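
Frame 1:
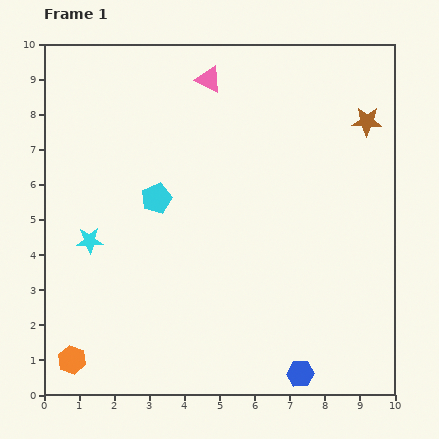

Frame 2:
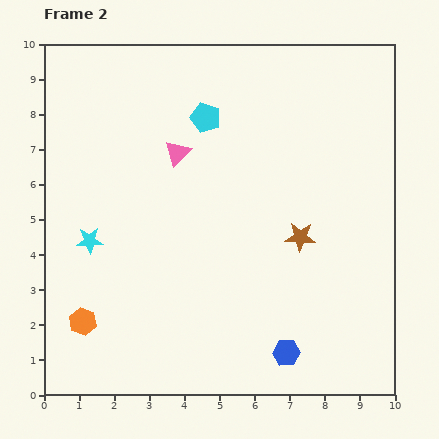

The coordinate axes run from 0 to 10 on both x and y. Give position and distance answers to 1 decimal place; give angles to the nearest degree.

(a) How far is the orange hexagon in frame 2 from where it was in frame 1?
1.1

The orange hexagon moved from (0.8, 1.0) to (1.1, 2.1), a distance of √(0.3² + 1.1²) ≈ 1.1.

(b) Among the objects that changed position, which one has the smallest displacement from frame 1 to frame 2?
the blue hexagon

(moved 0.7)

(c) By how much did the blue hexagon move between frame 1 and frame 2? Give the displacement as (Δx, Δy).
(-0.4, 0.6)

The blue hexagon was at (7.3, 0.6) in frame 1 and (6.9, 1.2) in frame 2.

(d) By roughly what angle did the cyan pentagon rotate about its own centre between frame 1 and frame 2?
31° counter-clockwise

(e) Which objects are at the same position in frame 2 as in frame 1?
the cyan star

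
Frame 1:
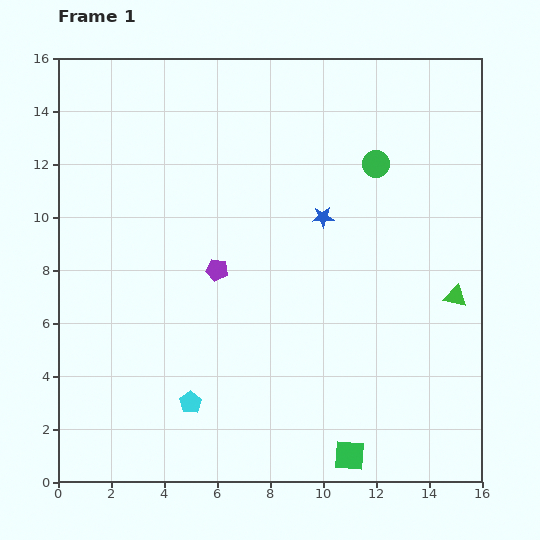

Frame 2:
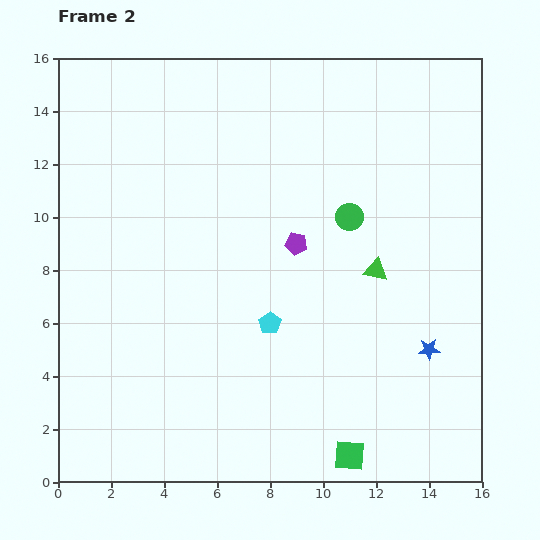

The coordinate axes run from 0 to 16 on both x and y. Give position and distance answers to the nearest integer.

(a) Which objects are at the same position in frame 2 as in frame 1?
the green square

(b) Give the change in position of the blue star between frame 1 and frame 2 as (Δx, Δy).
(4, -5)

The blue star was at (10, 10) in frame 1 and (14, 5) in frame 2.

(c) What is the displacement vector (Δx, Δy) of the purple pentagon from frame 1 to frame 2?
(3, 1)

The purple pentagon was at (6, 8) in frame 1 and (9, 9) in frame 2.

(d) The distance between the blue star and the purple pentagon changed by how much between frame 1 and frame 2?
+2

Distance in frame 1: 4. Distance in frame 2: 6.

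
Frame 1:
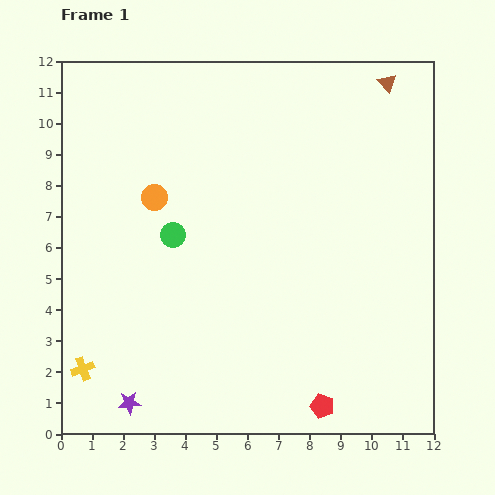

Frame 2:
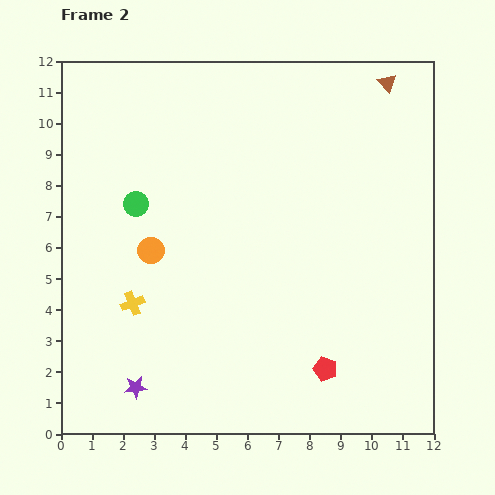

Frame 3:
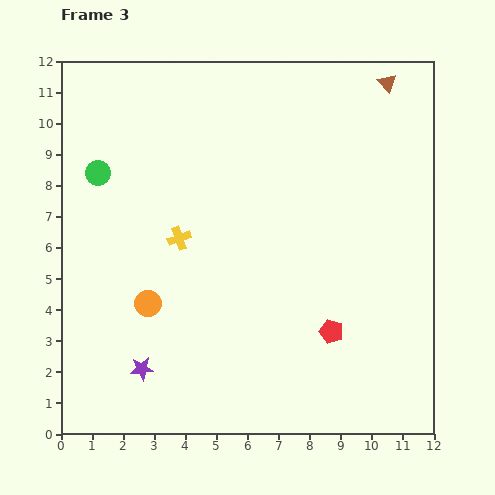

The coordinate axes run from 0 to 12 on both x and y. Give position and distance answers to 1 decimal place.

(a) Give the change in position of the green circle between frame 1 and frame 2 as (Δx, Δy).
(-1.2, 1.0)

The green circle was at (3.6, 6.4) in frame 1 and (2.4, 7.4) in frame 2.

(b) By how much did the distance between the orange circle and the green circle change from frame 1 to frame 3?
+3.2

Distance in frame 1: 1.3. Distance in frame 3: 4.5.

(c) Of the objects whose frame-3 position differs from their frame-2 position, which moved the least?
the purple star

(moved 0.6)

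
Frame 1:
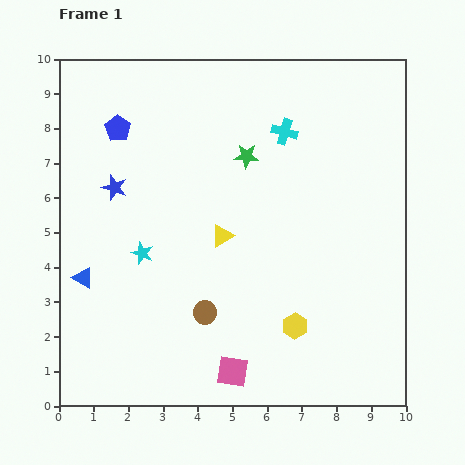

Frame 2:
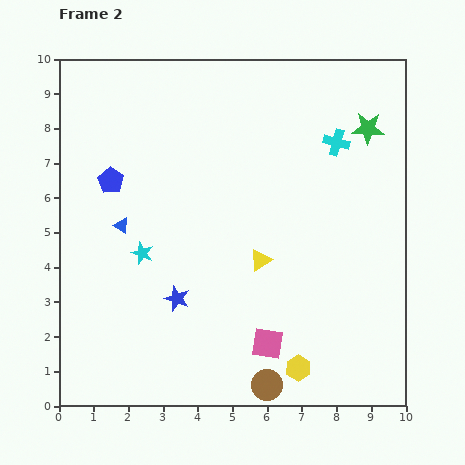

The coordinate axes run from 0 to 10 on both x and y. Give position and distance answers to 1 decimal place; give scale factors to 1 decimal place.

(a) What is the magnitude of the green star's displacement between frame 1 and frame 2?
3.6

The green star moved from (5.4, 7.2) to (8.9, 8.0), a distance of √(3.5² + 0.8²) ≈ 3.6.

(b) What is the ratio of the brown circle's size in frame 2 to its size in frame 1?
1.3×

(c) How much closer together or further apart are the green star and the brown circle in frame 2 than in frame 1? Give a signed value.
+3.2

Distance in frame 1: 4.7. Distance in frame 2: 7.9.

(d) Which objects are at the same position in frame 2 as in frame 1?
the cyan star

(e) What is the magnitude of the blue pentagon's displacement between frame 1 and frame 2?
1.5

The blue pentagon moved from (1.7, 8.0) to (1.5, 6.5), a distance of √(0.2² + 1.5²) ≈ 1.5.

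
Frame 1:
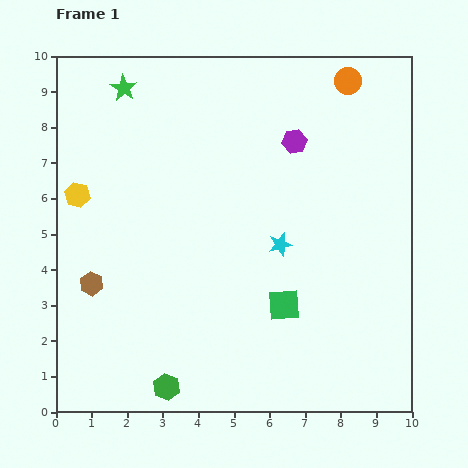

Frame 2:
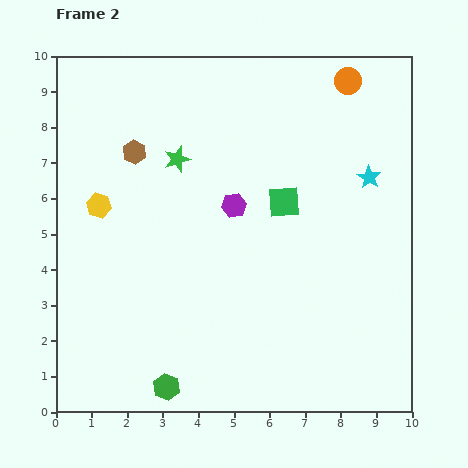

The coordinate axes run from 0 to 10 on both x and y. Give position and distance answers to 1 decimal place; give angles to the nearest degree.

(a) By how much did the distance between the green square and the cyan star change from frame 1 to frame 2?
+0.8

Distance in frame 1: 1.7. Distance in frame 2: 2.5.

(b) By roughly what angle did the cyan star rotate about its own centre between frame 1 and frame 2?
26° counter-clockwise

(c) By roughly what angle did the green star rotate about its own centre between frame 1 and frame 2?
21° clockwise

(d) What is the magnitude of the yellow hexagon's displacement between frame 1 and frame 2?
0.7

The yellow hexagon moved from (0.6, 6.1) to (1.2, 5.8), a distance of √(0.6² + 0.3²) ≈ 0.7.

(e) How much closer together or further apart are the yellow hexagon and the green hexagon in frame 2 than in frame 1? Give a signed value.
-0.6

Distance in frame 1: 6.0. Distance in frame 2: 5.4.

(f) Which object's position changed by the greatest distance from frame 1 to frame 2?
the brown hexagon

(moved 3.9; next 3.1)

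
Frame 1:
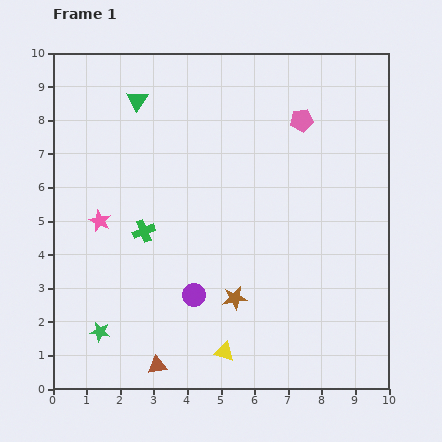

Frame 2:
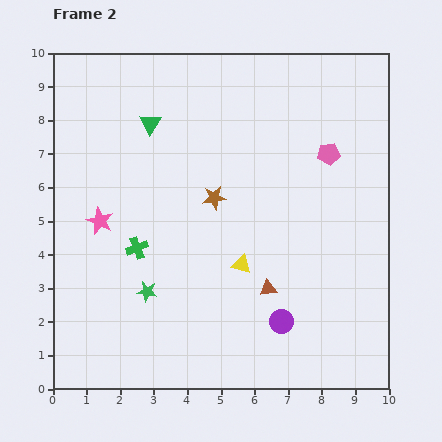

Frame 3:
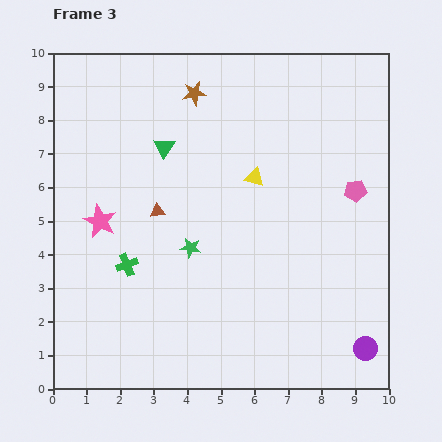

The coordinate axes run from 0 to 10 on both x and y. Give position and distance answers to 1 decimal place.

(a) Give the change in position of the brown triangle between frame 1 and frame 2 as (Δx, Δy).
(3.3, 2.3)

The brown triangle was at (3.1, 0.7) in frame 1 and (6.4, 3.0) in frame 2.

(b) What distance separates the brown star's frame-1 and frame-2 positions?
3.1

The brown star moved from (5.4, 2.7) to (4.8, 5.7), a distance of √(0.6² + 3.0²) ≈ 3.1.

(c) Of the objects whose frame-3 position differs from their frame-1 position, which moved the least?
the green cross

(moved 1.1)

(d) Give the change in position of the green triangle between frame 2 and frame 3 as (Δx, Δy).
(0.4, -0.7)

The green triangle was at (2.9, 7.9) in frame 2 and (3.3, 7.2) in frame 3.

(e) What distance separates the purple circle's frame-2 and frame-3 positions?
2.6

The purple circle moved from (6.8, 2.0) to (9.3, 1.2), a distance of √(2.5² + 0.8²) ≈ 2.6.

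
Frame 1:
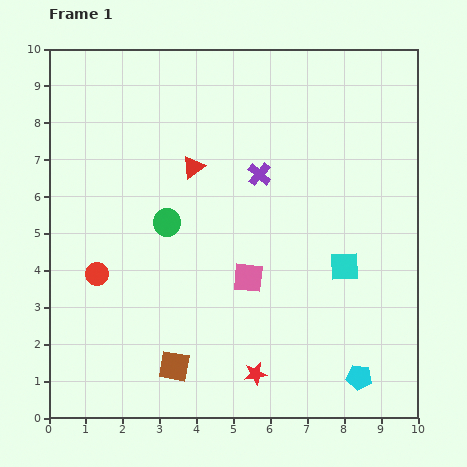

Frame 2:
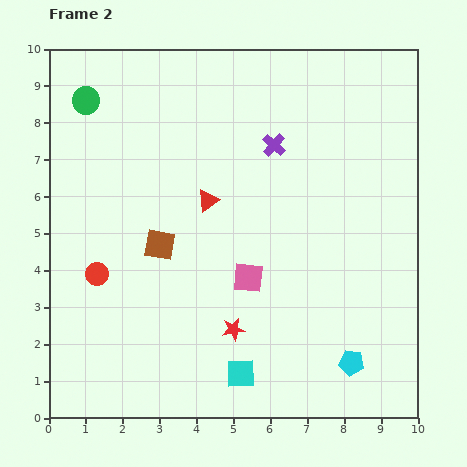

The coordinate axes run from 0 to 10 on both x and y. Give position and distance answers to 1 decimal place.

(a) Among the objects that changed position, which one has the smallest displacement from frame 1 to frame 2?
the cyan pentagon

(moved 0.4)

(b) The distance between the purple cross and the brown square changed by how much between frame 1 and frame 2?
-1.6

Distance in frame 1: 5.7. Distance in frame 2: 4.1.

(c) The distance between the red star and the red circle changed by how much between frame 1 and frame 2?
-1.1

Distance in frame 1: 5.1. Distance in frame 2: 4.0.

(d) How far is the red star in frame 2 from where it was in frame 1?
1.3

The red star moved from (5.6, 1.2) to (5.0, 2.4), a distance of √(0.6² + 1.2²) ≈ 1.3.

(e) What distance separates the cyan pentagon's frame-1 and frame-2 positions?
0.4

The cyan pentagon moved from (8.4, 1.1) to (8.2, 1.5), a distance of √(0.2² + 0.4²) ≈ 0.4.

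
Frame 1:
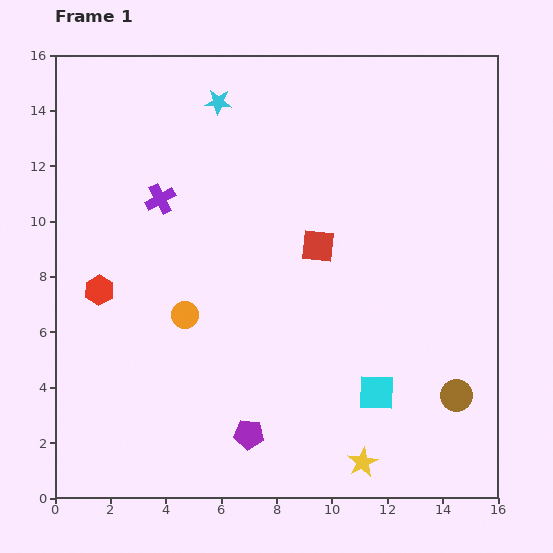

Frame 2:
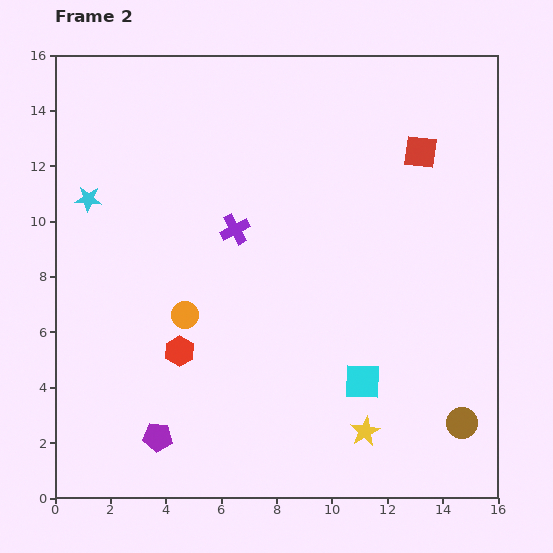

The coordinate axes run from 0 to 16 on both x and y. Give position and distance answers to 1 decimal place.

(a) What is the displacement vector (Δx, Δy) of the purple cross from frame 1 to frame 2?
(2.7, -1.1)

The purple cross was at (3.8, 10.8) in frame 1 and (6.5, 9.7) in frame 2.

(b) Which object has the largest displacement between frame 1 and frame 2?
the cyan star

(moved 5.9; next 5.0)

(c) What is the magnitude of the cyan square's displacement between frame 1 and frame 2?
0.6

The cyan square moved from (11.6, 3.8) to (11.1, 4.2), a distance of √(0.5² + 0.4²) ≈ 0.6.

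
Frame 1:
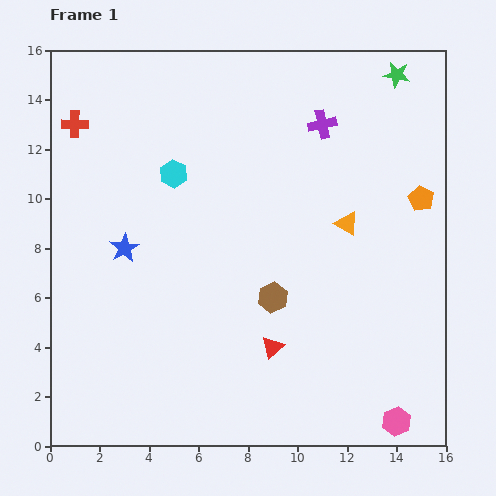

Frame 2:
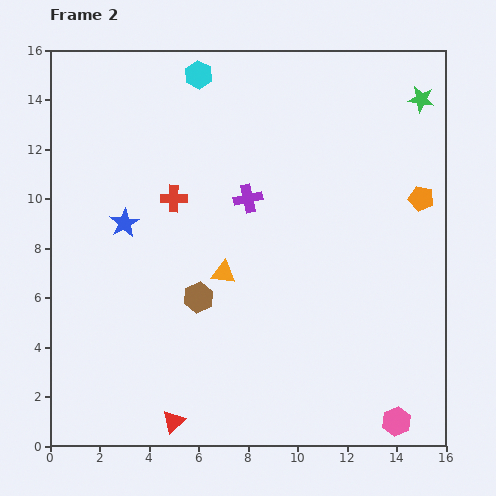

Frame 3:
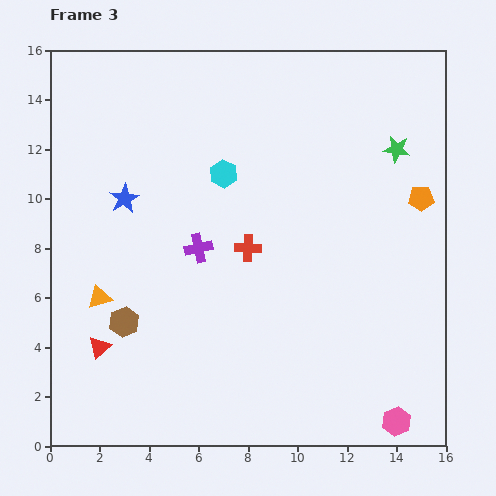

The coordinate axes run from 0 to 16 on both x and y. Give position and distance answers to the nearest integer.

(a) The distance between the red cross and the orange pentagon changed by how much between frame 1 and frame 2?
-4

Distance in frame 1: 14. Distance in frame 2: 10.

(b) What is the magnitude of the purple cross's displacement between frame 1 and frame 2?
4

The purple cross moved from (11, 13) to (8, 10), a distance of √(3² + 3²) ≈ 4.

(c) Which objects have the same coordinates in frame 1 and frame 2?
the pink hexagon, the orange pentagon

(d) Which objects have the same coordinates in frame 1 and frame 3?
the pink hexagon, the orange pentagon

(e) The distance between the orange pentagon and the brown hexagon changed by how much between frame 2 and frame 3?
+3

Distance in frame 2: 10. Distance in frame 3: 13.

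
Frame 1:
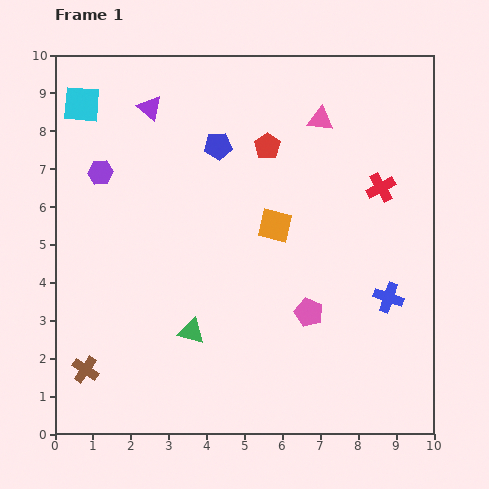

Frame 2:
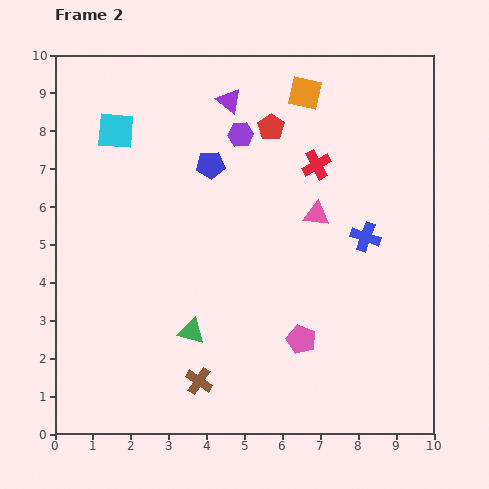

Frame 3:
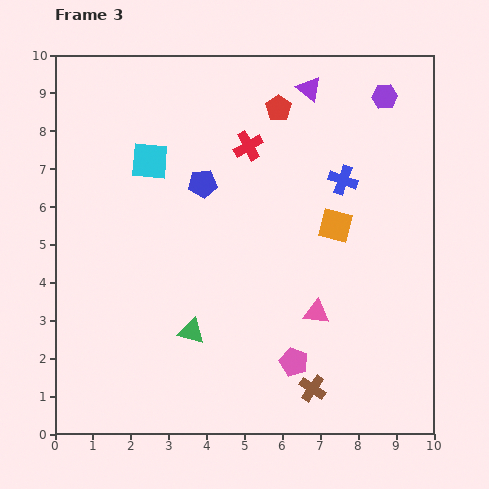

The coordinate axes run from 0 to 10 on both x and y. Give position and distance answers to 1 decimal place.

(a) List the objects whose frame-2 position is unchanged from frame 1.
the green triangle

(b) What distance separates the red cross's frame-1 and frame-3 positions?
3.7

The red cross moved from (8.6, 6.5) to (5.1, 7.6), a distance of √(3.5² + 1.1²) ≈ 3.7.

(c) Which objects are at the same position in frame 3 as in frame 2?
the green triangle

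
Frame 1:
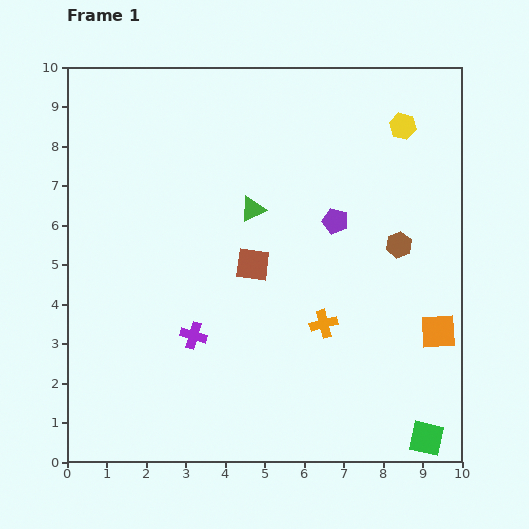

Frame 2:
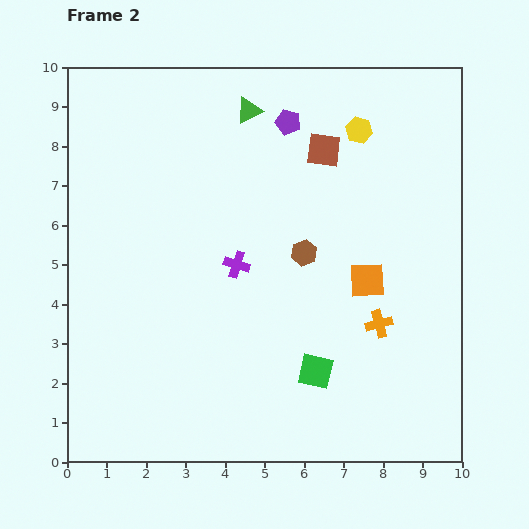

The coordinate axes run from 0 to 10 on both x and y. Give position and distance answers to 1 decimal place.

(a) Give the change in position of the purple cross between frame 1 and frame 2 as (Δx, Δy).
(1.1, 1.8)

The purple cross was at (3.2, 3.2) in frame 1 and (4.3, 5.0) in frame 2.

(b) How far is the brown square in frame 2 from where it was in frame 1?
3.4

The brown square moved from (4.7, 5.0) to (6.5, 7.9), a distance of √(1.8² + 2.9²) ≈ 3.4.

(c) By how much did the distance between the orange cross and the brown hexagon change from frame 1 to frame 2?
-0.2

Distance in frame 1: 2.8. Distance in frame 2: 2.6.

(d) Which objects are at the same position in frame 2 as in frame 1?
none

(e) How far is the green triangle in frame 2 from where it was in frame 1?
2.5

The green triangle moved from (4.7, 6.4) to (4.6, 8.9), a distance of √(0.1² + 2.5²) ≈ 2.5.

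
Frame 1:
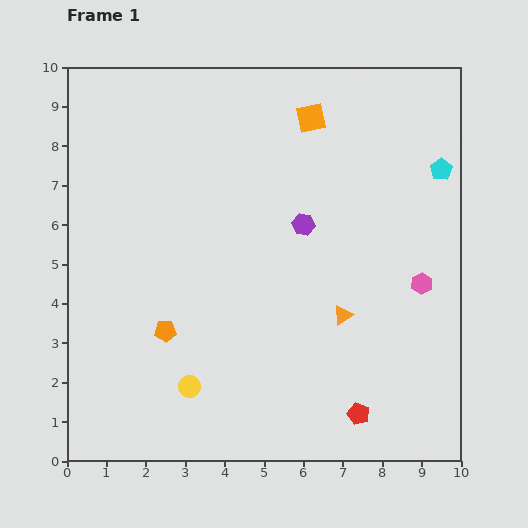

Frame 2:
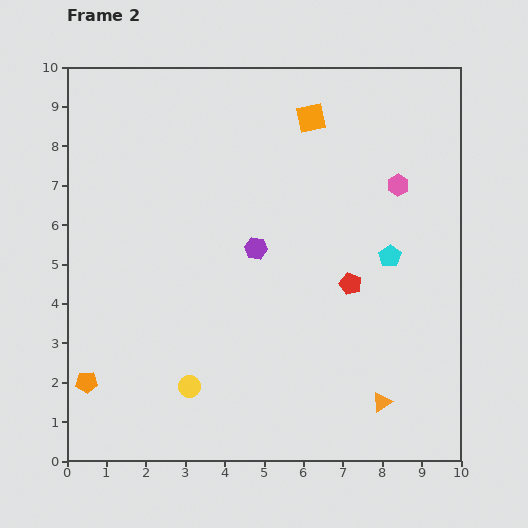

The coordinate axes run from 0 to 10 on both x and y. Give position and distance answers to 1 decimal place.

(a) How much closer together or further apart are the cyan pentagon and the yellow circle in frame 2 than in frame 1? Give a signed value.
-2.3

Distance in frame 1: 8.4. Distance in frame 2: 6.1.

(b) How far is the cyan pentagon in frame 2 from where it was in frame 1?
2.6

The cyan pentagon moved from (9.5, 7.4) to (8.2, 5.2), a distance of √(1.3² + 2.2²) ≈ 2.6.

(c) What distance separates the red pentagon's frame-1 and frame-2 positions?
3.3

The red pentagon moved from (7.4, 1.2) to (7.2, 4.5), a distance of √(0.2² + 3.3²) ≈ 3.3.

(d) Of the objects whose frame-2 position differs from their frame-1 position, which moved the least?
the purple hexagon

(moved 1.3)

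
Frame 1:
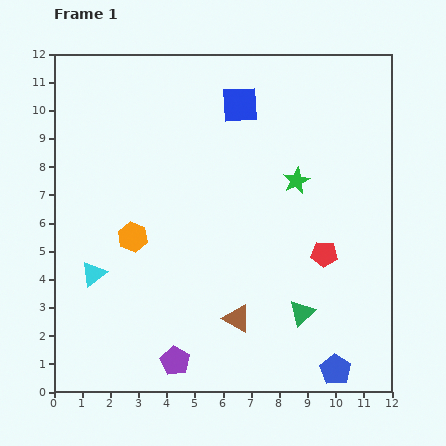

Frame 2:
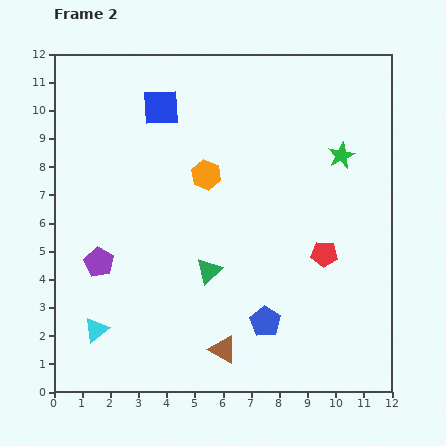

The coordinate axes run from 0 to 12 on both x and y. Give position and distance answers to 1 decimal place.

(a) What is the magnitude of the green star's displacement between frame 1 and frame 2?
1.8

The green star moved from (8.6, 7.5) to (10.2, 8.4), a distance of √(1.6² + 0.9²) ≈ 1.8.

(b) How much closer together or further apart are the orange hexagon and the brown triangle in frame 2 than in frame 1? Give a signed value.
+1.5

Distance in frame 1: 4.7. Distance in frame 2: 6.2.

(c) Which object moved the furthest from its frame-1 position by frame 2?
the purple pentagon

(moved 4.4; next 3.6)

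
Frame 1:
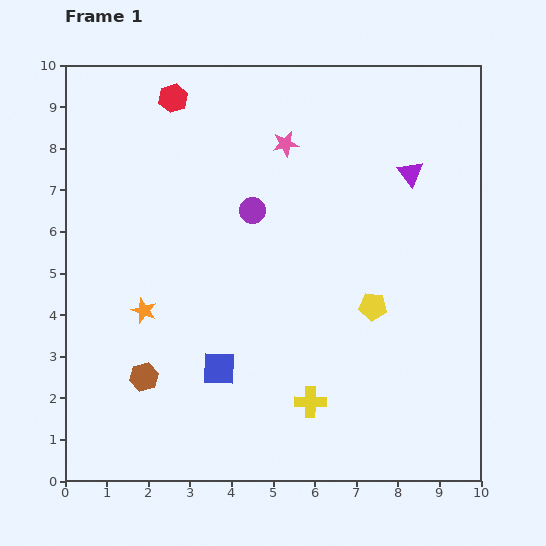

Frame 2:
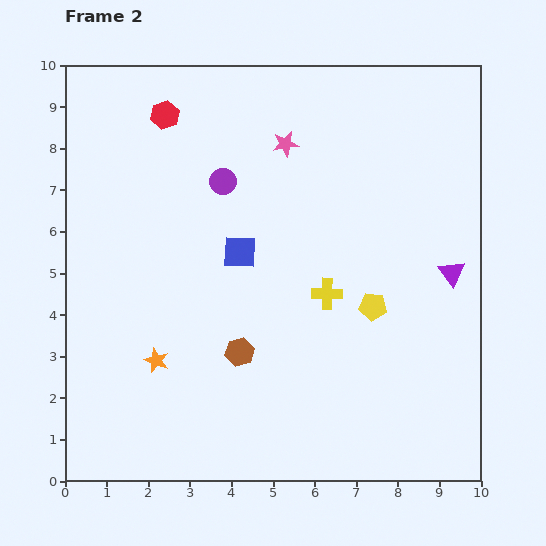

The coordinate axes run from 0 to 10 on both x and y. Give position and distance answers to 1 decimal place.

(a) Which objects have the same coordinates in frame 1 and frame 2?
the yellow pentagon, the pink star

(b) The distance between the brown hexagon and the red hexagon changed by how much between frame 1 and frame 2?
-0.7

Distance in frame 1: 6.7. Distance in frame 2: 6.0.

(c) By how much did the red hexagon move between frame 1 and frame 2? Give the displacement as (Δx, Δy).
(-0.2, -0.4)

The red hexagon was at (2.6, 9.2) in frame 1 and (2.4, 8.8) in frame 2.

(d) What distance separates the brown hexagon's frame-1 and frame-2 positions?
2.4

The brown hexagon moved from (1.9, 2.5) to (4.2, 3.1), a distance of √(2.3² + 0.6²) ≈ 2.4.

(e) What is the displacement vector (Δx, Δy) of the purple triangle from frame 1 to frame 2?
(1.0, -2.4)

The purple triangle was at (8.3, 7.4) in frame 1 and (9.3, 5.0) in frame 2.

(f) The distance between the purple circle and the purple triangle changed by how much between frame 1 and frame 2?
+2.0

Distance in frame 1: 3.9. Distance in frame 2: 5.9.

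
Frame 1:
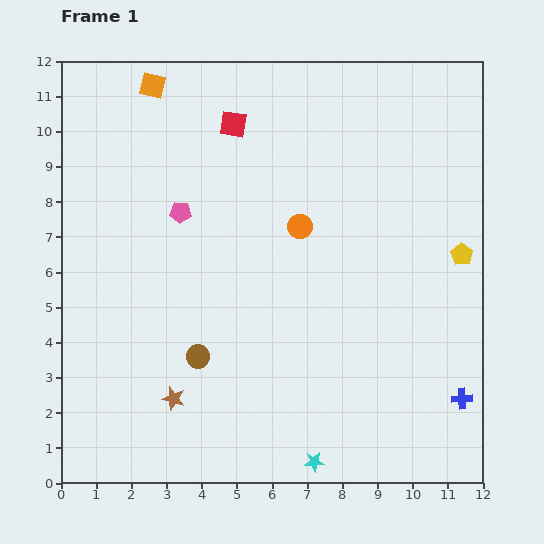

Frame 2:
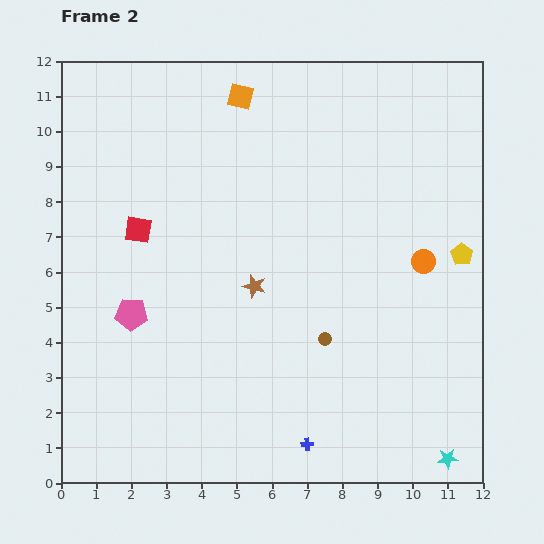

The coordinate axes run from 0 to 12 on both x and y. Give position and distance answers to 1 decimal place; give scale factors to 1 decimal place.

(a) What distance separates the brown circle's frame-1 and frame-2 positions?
3.6

The brown circle moved from (3.9, 3.6) to (7.5, 4.1), a distance of √(3.6² + 0.5²) ≈ 3.6.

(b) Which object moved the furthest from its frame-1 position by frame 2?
the blue cross

(moved 4.6; next 4.0)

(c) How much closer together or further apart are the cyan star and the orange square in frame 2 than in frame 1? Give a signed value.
+0.3

Distance in frame 1: 11.6. Distance in frame 2: 11.9.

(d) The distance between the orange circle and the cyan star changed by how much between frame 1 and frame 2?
-1.1

Distance in frame 1: 6.7. Distance in frame 2: 5.6.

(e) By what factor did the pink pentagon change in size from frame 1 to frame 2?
1.5×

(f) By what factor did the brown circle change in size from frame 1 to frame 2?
0.6×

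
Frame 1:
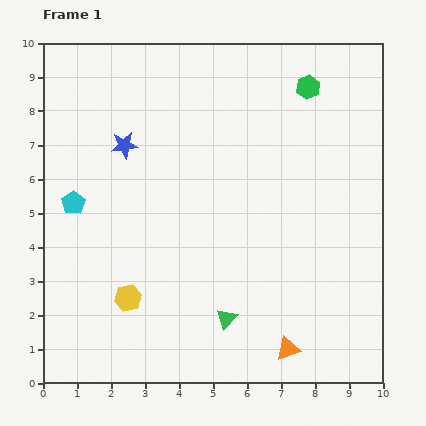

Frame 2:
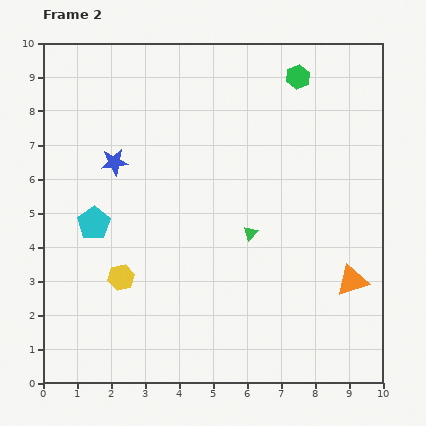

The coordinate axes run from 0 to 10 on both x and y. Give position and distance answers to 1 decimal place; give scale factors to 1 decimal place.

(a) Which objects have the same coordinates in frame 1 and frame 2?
none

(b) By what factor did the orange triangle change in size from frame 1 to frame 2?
1.3×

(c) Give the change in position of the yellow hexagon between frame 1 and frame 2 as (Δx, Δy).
(-0.2, 0.6)

The yellow hexagon was at (2.5, 2.5) in frame 1 and (2.3, 3.1) in frame 2.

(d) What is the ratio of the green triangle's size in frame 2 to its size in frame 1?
0.7×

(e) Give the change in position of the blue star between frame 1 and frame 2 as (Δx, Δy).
(-0.3, -0.5)

The blue star was at (2.4, 7.0) in frame 1 and (2.1, 6.5) in frame 2.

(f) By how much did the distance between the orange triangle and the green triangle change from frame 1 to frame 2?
+1.3

Distance in frame 1: 2.0. Distance in frame 2: 3.3.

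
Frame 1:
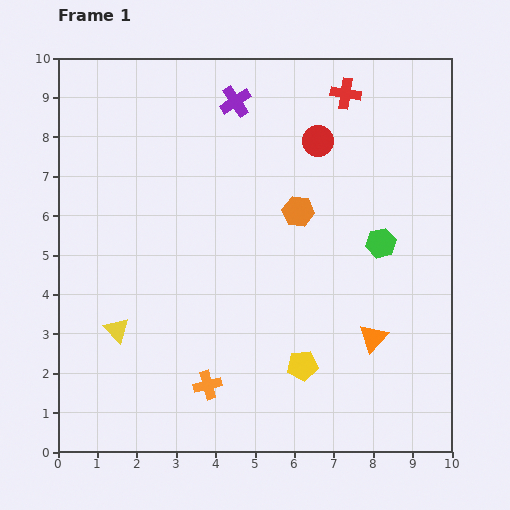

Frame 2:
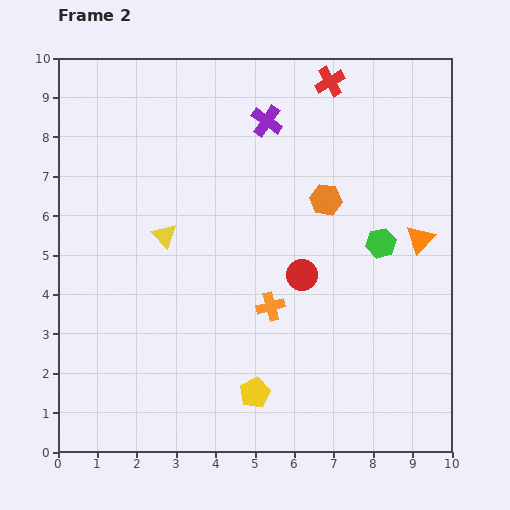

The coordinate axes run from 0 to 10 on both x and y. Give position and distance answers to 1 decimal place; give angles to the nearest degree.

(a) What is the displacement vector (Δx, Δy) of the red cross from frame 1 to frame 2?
(-0.4, 0.3)

The red cross was at (7.3, 9.1) in frame 1 and (6.9, 9.4) in frame 2.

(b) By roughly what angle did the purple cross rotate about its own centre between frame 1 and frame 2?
22° counter-clockwise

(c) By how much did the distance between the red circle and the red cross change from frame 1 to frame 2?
+3.5

Distance in frame 1: 1.4. Distance in frame 2: 4.9.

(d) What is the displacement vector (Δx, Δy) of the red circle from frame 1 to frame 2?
(-0.4, -3.4)

The red circle was at (6.6, 7.9) in frame 1 and (6.2, 4.5) in frame 2.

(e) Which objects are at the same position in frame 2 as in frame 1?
the green hexagon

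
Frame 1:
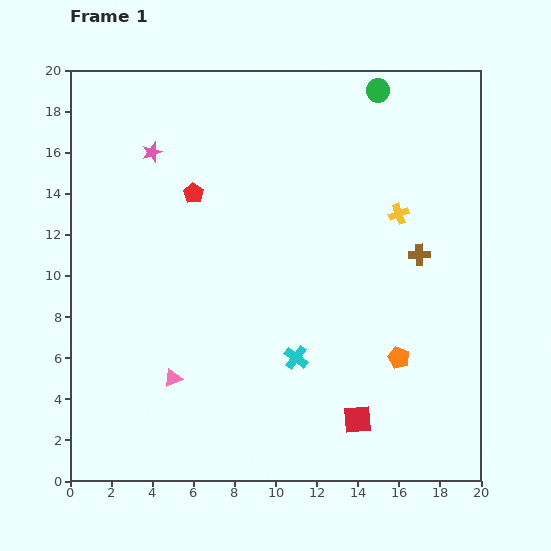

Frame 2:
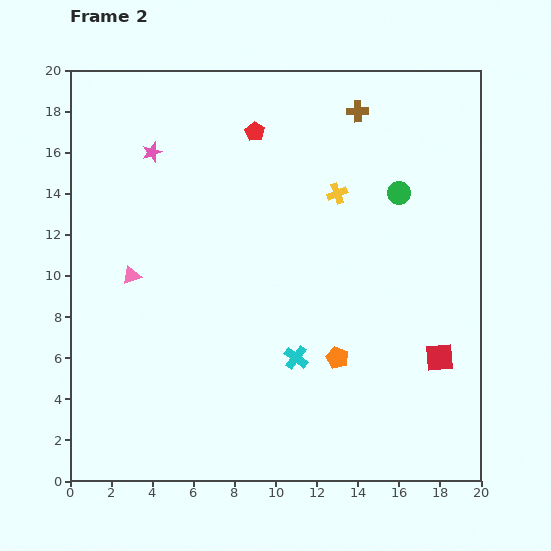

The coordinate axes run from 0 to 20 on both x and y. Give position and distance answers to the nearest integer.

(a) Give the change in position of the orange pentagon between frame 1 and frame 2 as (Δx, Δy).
(-3, 0)

The orange pentagon was at (16, 6) in frame 1 and (13, 6) in frame 2.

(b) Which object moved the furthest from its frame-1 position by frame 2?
the brown cross

(moved 8; next 5)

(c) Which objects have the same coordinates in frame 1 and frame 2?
the cyan cross, the pink star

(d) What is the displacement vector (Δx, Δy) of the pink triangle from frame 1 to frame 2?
(-2, 5)

The pink triangle was at (5, 5) in frame 1 and (3, 10) in frame 2.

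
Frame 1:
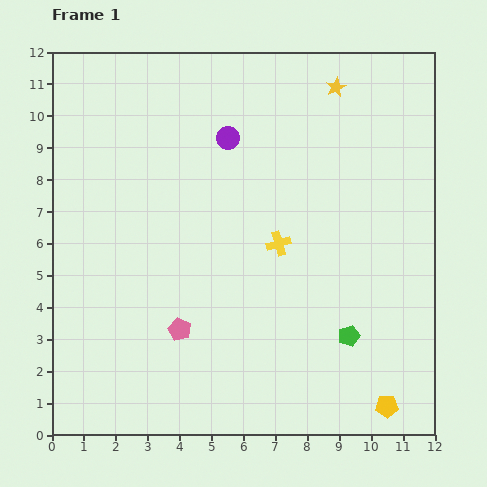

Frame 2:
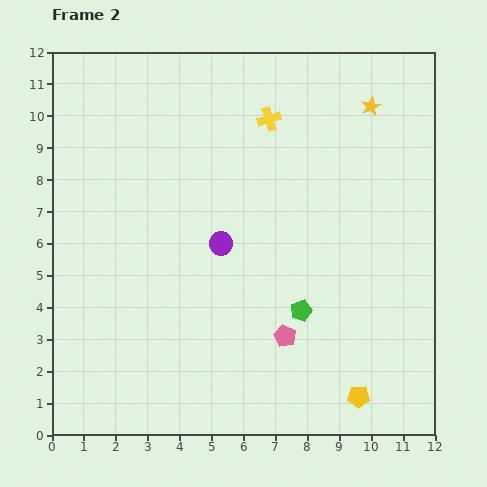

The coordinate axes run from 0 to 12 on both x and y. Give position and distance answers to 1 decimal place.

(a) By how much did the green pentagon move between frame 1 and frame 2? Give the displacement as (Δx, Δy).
(-1.5, 0.8)

The green pentagon was at (9.3, 3.1) in frame 1 and (7.8, 3.9) in frame 2.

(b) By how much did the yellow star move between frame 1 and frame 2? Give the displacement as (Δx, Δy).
(1.1, -0.6)

The yellow star was at (8.9, 10.9) in frame 1 and (10.0, 10.3) in frame 2.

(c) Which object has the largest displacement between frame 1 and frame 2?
the yellow cross

(moved 3.9; next 3.3)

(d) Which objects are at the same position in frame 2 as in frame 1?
none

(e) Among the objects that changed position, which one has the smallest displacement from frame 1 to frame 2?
the yellow pentagon

(moved 0.9)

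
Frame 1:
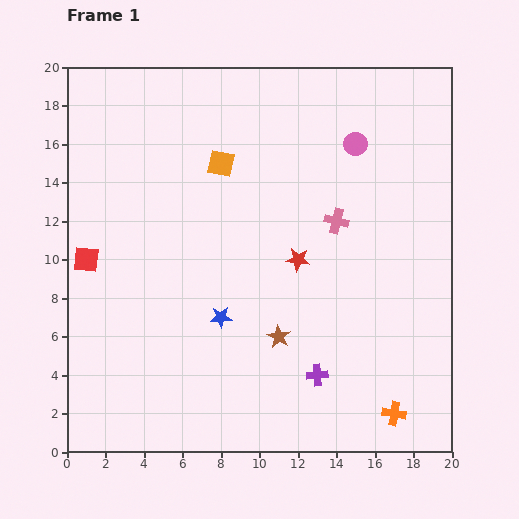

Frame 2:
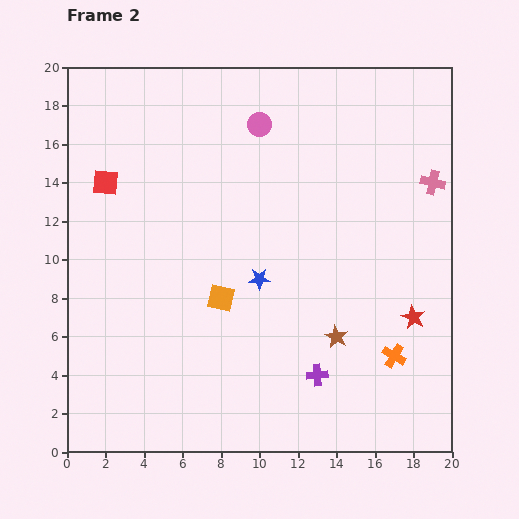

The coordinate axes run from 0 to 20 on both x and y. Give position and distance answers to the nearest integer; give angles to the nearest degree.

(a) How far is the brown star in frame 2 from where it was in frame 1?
3

The brown star moved from (11, 6) to (14, 6), a distance of √(3² + 0²) ≈ 3.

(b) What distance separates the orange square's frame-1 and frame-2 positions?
7

The orange square moved from (8, 15) to (8, 8), a distance of √(0² + 7²) ≈ 7.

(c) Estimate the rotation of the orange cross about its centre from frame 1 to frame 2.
21° clockwise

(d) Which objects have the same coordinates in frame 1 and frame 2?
the purple cross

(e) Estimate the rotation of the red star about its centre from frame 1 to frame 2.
18° clockwise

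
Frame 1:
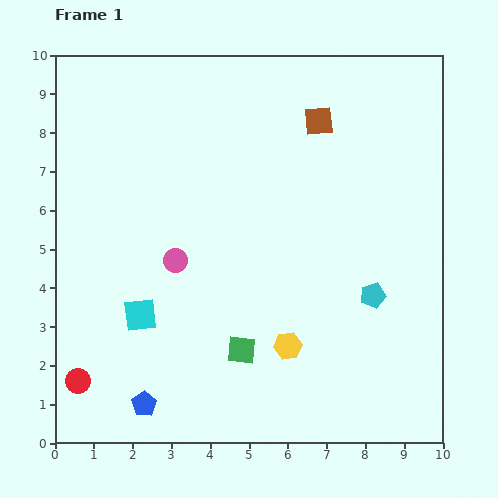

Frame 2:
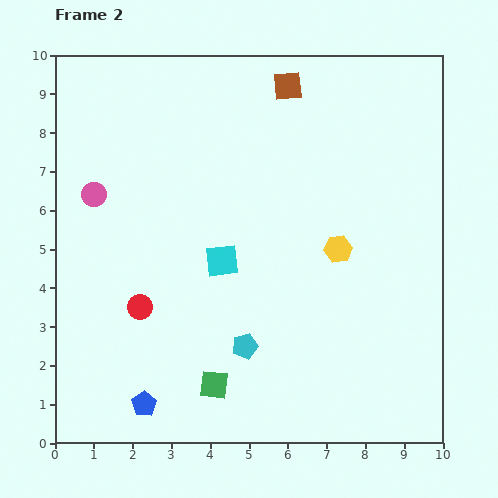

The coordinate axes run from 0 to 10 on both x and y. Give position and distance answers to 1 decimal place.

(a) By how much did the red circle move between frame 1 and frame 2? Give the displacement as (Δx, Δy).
(1.6, 1.9)

The red circle was at (0.6, 1.6) in frame 1 and (2.2, 3.5) in frame 2.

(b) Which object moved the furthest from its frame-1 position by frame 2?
the cyan pentagon

(moved 3.5; next 2.8)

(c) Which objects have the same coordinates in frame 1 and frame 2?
the blue pentagon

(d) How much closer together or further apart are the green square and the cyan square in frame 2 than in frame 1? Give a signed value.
+0.4

Distance in frame 1: 2.8. Distance in frame 2: 3.2.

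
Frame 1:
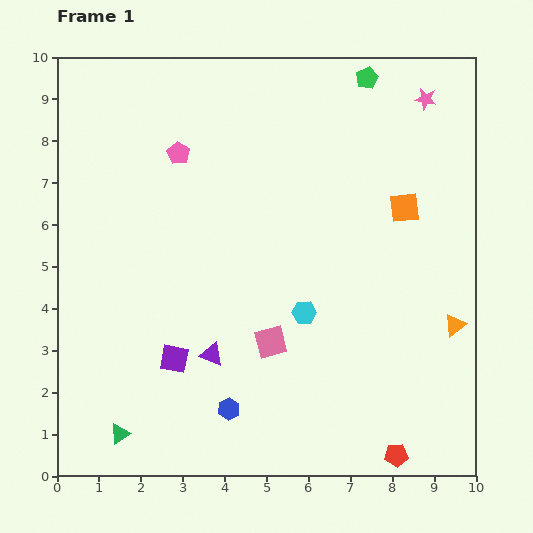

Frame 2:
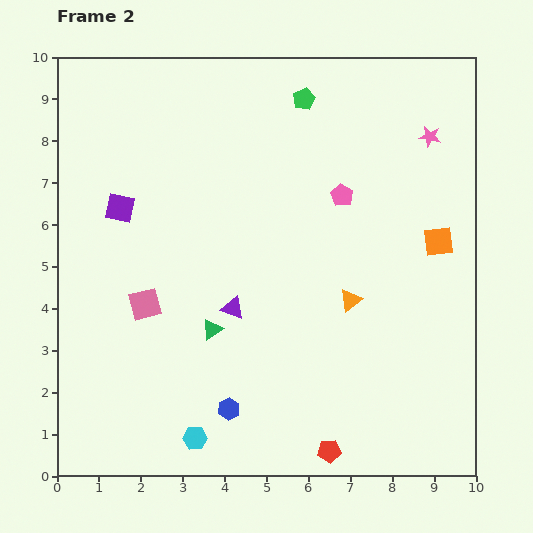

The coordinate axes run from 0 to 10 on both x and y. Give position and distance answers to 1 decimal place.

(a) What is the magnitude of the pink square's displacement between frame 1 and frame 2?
3.1

The pink square moved from (5.1, 3.2) to (2.1, 4.1), a distance of √(3.0² + 0.9²) ≈ 3.1.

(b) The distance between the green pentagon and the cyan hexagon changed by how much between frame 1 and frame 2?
+2.7

Distance in frame 1: 5.8. Distance in frame 2: 8.5.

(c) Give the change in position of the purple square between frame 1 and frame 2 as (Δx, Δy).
(-1.3, 3.6)

The purple square was at (2.8, 2.8) in frame 1 and (1.5, 6.4) in frame 2.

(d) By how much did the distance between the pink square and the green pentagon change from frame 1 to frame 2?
-0.5

Distance in frame 1: 6.7. Distance in frame 2: 6.2.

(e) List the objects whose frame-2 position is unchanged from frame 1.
the blue hexagon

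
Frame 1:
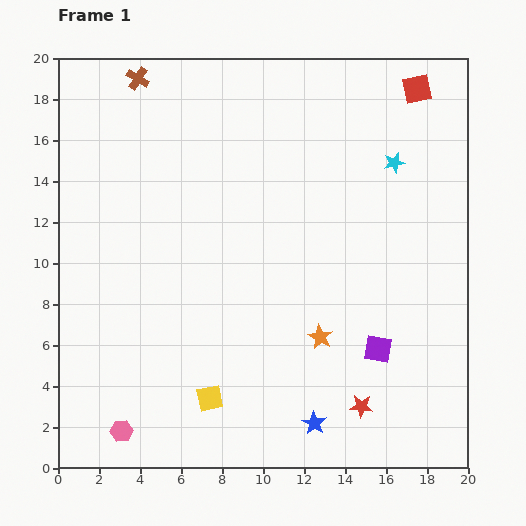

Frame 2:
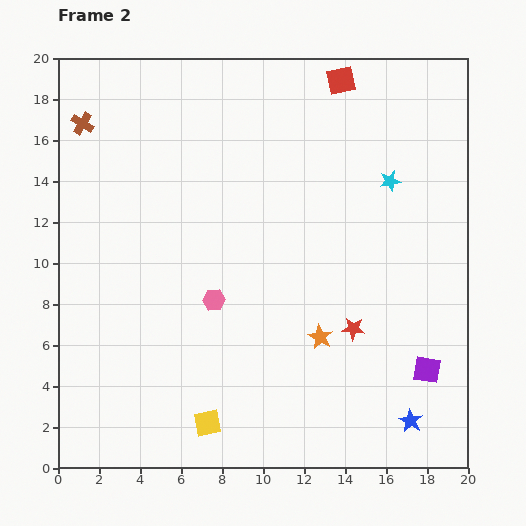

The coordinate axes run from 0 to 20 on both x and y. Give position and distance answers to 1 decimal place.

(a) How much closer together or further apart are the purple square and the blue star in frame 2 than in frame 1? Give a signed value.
-2.2

Distance in frame 1: 4.8. Distance in frame 2: 2.6.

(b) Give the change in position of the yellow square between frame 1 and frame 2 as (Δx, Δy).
(-0.1, -1.2)

The yellow square was at (7.4, 3.4) in frame 1 and (7.3, 2.2) in frame 2.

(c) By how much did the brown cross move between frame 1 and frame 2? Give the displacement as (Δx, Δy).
(-2.7, -2.2)

The brown cross was at (3.9, 19.0) in frame 1 and (1.2, 16.8) in frame 2.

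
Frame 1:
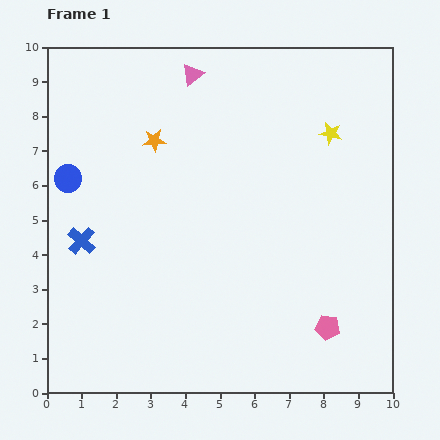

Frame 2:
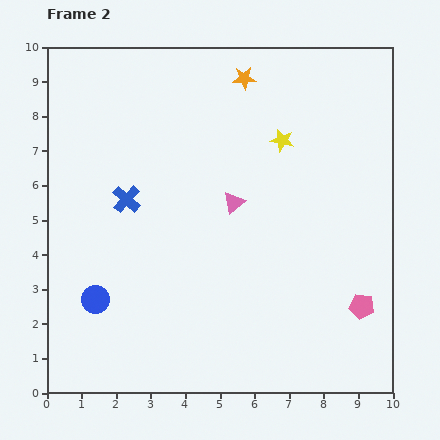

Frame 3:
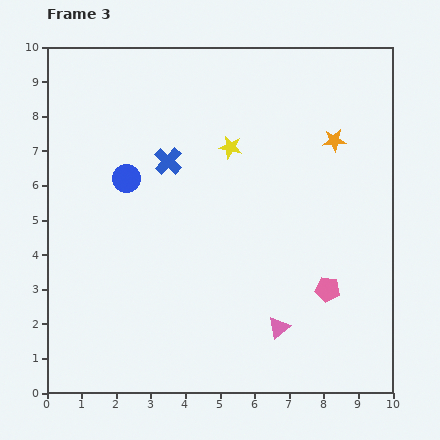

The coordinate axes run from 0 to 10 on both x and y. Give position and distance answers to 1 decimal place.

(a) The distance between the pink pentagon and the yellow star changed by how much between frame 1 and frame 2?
-0.3

Distance in frame 1: 5.6. Distance in frame 2: 5.3.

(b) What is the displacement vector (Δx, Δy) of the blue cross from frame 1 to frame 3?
(2.5, 2.3)

The blue cross was at (1.0, 4.4) in frame 1 and (3.5, 6.7) in frame 3.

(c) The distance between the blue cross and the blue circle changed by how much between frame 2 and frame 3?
-1.7

Distance in frame 2: 3.0. Distance in frame 3: 1.3.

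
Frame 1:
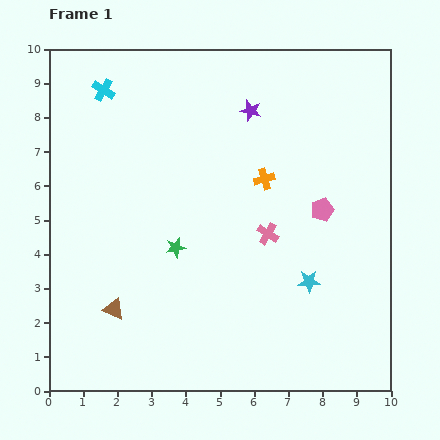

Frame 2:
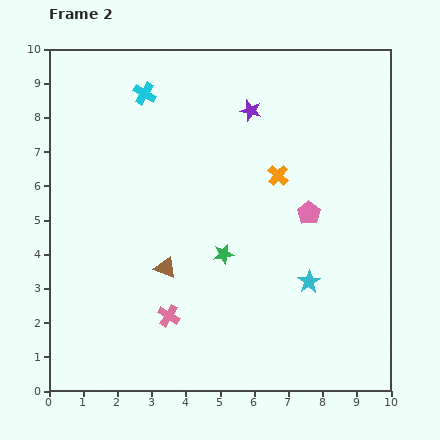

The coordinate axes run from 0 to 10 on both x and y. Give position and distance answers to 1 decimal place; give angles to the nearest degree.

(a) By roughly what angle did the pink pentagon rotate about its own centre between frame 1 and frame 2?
17° counter-clockwise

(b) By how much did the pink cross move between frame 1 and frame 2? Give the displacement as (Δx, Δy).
(-2.9, -2.4)

The pink cross was at (6.4, 4.6) in frame 1 and (3.5, 2.2) in frame 2.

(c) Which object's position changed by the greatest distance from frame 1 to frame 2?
the pink cross

(moved 3.8; next 1.9)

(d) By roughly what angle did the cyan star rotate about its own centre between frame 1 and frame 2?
30° counter-clockwise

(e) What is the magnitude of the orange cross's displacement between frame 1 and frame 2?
0.4

The orange cross moved from (6.3, 6.2) to (6.7, 6.3), a distance of √(0.4² + 0.1²) ≈ 0.4.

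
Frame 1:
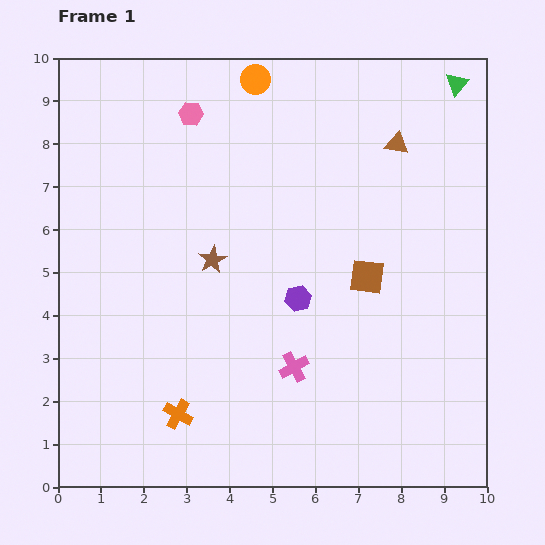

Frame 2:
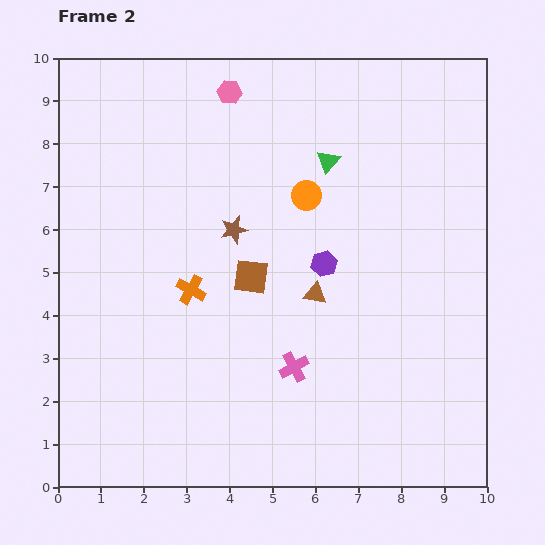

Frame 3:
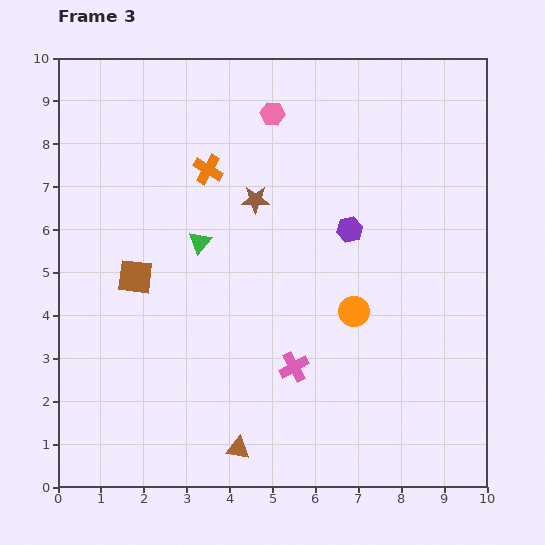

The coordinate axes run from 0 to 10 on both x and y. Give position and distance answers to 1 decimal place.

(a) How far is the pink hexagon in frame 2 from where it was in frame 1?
1.0

The pink hexagon moved from (3.1, 8.7) to (4.0, 9.2), a distance of √(0.9² + 0.5²) ≈ 1.0.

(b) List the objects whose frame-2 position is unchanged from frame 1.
the pink cross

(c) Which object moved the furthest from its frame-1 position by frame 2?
the brown triangle

(moved 4.0; next 3.5)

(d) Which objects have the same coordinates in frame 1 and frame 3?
the pink cross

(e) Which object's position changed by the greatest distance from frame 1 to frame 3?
the brown triangle

(moved 8.0; next 7.0)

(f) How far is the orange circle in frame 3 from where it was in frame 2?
2.9

The orange circle moved from (5.8, 6.8) to (6.9, 4.1), a distance of √(1.1² + 2.7²) ≈ 2.9.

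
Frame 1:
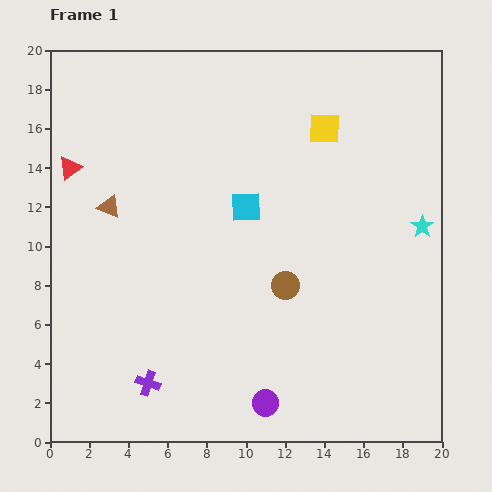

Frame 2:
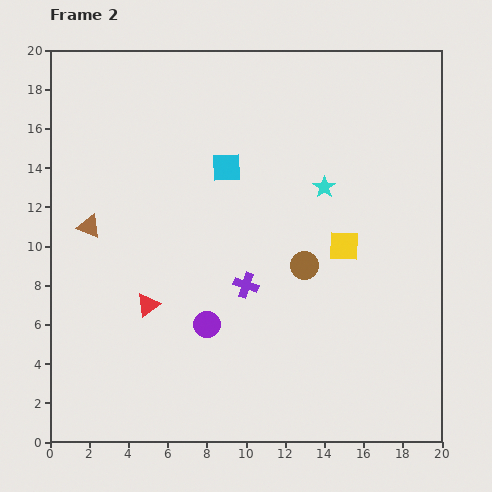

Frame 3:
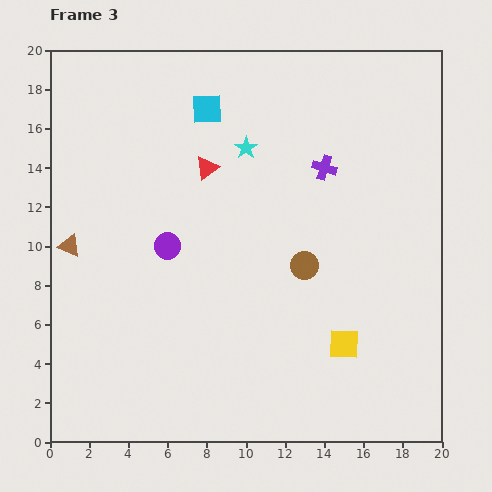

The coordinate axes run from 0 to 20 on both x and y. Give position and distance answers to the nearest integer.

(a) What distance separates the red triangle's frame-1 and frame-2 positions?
8

The red triangle moved from (1, 14) to (5, 7), a distance of √(4² + 7²) ≈ 8.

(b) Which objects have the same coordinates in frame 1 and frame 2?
none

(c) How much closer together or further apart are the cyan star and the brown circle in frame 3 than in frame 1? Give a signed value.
-1

Distance in frame 1: 8. Distance in frame 3: 7.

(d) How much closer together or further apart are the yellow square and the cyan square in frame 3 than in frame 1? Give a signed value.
+8

Distance in frame 1: 6. Distance in frame 3: 14.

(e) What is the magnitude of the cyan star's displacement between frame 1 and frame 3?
10

The cyan star moved from (19, 11) to (10, 15), a distance of √(9² + 4²) ≈ 10.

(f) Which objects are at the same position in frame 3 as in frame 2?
the brown circle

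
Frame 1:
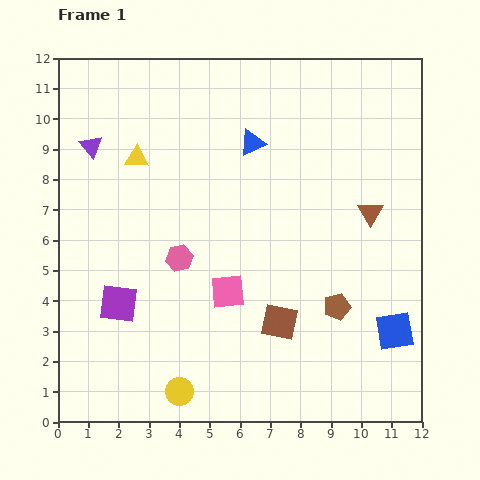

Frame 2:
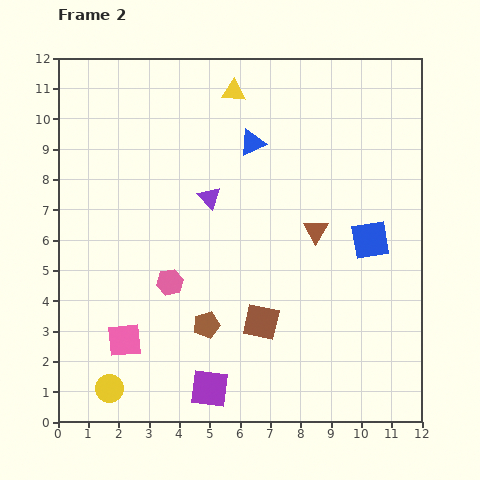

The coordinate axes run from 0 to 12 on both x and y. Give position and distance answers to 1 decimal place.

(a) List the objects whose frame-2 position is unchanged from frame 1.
the blue triangle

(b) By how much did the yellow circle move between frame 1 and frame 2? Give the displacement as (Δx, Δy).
(-2.3, 0.1)

The yellow circle was at (4.0, 1.0) in frame 1 and (1.7, 1.1) in frame 2.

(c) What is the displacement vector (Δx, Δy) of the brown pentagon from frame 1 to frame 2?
(-4.3, -0.6)

The brown pentagon was at (9.2, 3.8) in frame 1 and (4.9, 3.2) in frame 2.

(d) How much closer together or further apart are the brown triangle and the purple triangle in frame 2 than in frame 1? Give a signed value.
-5.8

Distance in frame 1: 9.5. Distance in frame 2: 3.7.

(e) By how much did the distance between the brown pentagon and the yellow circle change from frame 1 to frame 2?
-2.1

Distance in frame 1: 5.9. Distance in frame 2: 3.8.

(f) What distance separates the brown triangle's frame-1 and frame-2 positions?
1.9

The brown triangle moved from (10.3, 6.9) to (8.5, 6.3), a distance of √(1.8² + 0.6²) ≈ 1.9.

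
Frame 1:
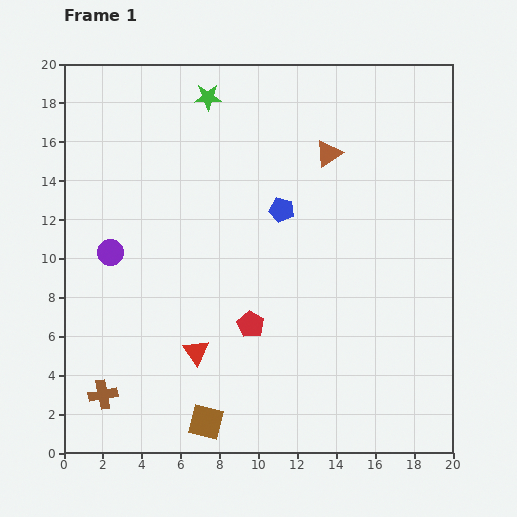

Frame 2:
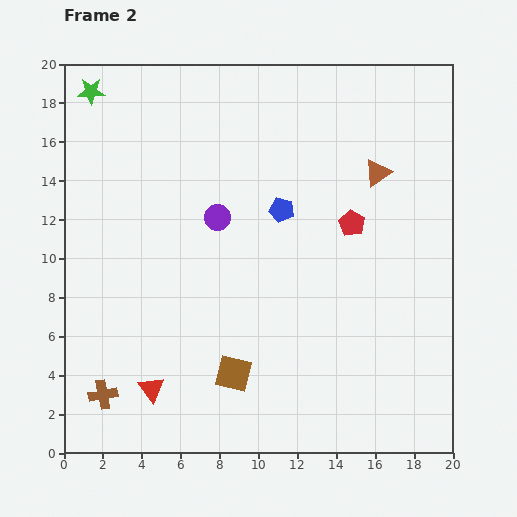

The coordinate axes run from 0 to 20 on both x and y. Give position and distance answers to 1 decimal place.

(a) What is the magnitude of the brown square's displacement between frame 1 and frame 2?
2.9

The brown square moved from (7.3, 1.6) to (8.7, 4.1), a distance of √(1.4² + 2.5²) ≈ 2.9.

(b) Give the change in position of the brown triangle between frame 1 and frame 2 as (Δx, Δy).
(2.5, -1.0)

The brown triangle was at (13.6, 15.4) in frame 1 and (16.1, 14.4) in frame 2.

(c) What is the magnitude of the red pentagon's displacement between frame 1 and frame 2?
7.4

The red pentagon moved from (9.6, 6.6) to (14.8, 11.8), a distance of √(5.2² + 5.2²) ≈ 7.4.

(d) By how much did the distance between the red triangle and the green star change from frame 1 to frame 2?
+2.5

Distance in frame 1: 13.1. Distance in frame 2: 15.6.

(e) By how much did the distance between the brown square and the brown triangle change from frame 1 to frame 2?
-2.5

Distance in frame 1: 15.2. Distance in frame 2: 12.7.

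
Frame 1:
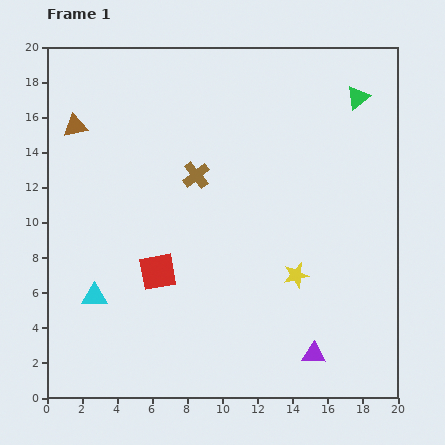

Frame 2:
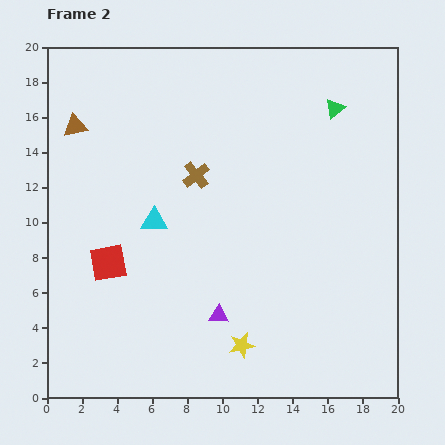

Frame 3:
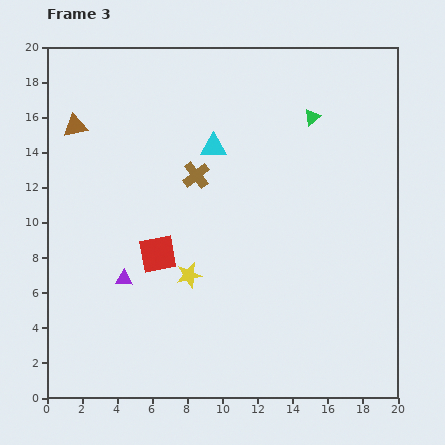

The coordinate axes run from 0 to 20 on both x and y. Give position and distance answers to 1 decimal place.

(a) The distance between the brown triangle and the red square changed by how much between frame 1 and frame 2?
-1.5

Distance in frame 1: 9.5. Distance in frame 2: 8.0.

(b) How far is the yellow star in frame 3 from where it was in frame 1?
6.1

The yellow star moved from (14.2, 7.0) to (8.1, 7.0), a distance of √(6.1² + 0.0²) ≈ 6.1.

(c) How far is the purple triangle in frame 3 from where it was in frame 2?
5.8

The purple triangle moved from (9.8, 4.7) to (4.4, 6.8), a distance of √(5.4² + 2.1²) ≈ 5.8.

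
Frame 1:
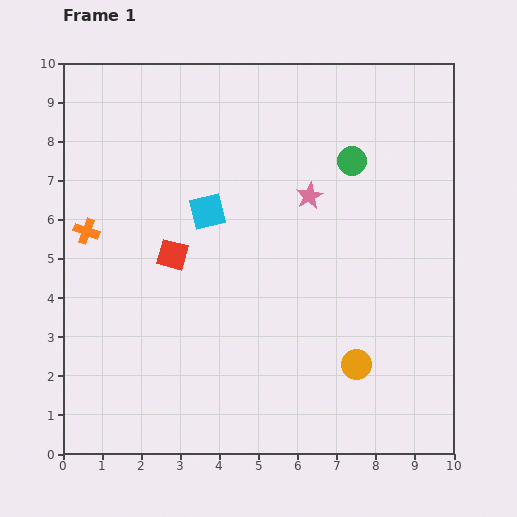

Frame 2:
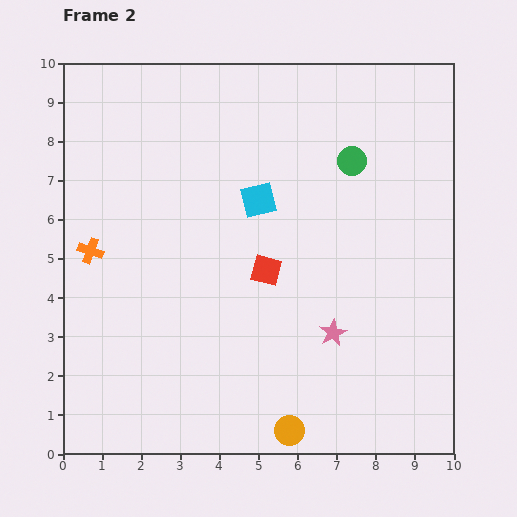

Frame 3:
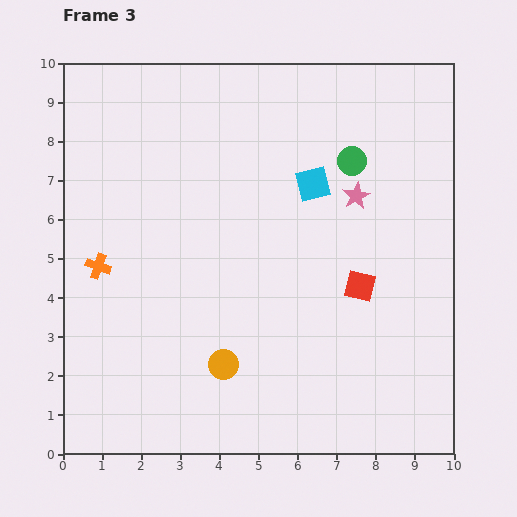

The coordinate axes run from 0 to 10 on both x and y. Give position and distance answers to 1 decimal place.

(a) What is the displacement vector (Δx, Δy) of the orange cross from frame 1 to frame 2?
(0.1, -0.5)

The orange cross was at (0.6, 5.7) in frame 1 and (0.7, 5.2) in frame 2.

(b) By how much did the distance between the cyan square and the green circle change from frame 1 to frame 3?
-2.7

Distance in frame 1: 3.9. Distance in frame 3: 1.2.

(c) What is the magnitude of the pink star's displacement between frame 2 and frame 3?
3.6

The pink star moved from (6.9, 3.1) to (7.5, 6.6), a distance of √(0.6² + 3.5²) ≈ 3.6.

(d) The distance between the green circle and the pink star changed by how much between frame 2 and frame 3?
-3.5

Distance in frame 2: 4.4. Distance in frame 3: 0.9.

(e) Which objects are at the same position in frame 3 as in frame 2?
the green circle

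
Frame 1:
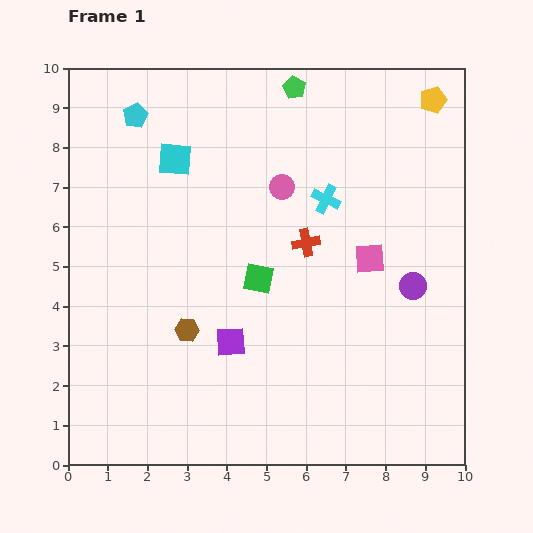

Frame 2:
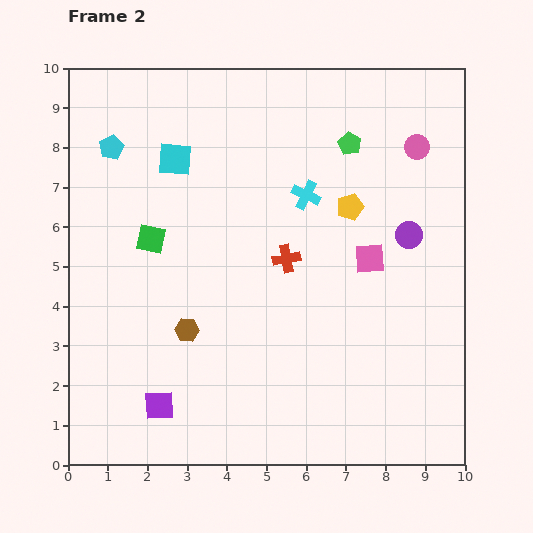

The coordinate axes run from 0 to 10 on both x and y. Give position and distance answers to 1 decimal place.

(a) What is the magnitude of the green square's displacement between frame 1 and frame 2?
2.9

The green square moved from (4.8, 4.7) to (2.1, 5.7), a distance of √(2.7² + 1.0²) ≈ 2.9.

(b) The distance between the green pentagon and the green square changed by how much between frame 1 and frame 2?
+0.6

Distance in frame 1: 4.9. Distance in frame 2: 5.5.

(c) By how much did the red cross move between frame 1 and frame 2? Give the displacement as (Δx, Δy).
(-0.5, -0.4)

The red cross was at (6.0, 5.6) in frame 1 and (5.5, 5.2) in frame 2.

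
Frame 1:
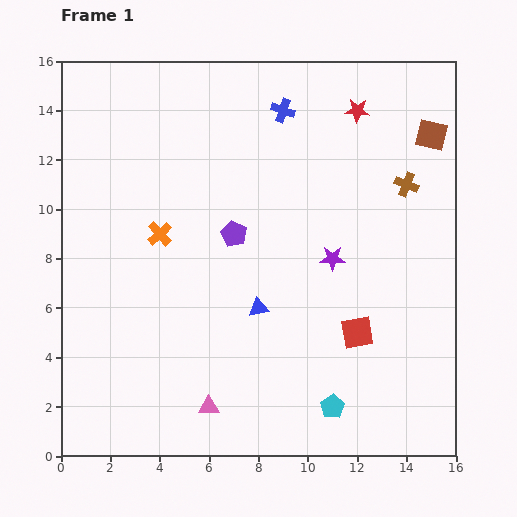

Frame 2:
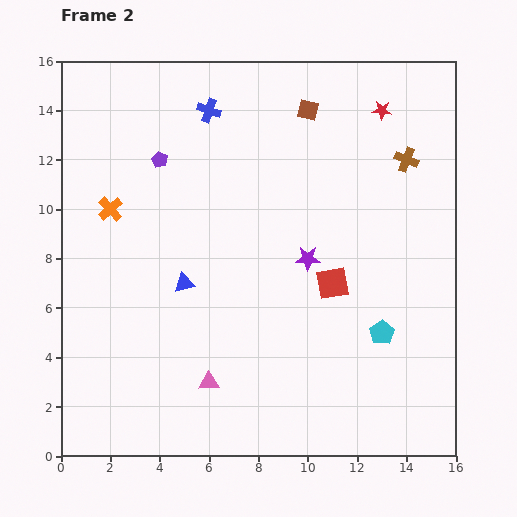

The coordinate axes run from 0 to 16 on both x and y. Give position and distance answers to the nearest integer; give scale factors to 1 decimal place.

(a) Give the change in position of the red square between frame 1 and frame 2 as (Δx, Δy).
(-1, 2)

The red square was at (12, 5) in frame 1 and (11, 7) in frame 2.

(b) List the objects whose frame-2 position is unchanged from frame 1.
none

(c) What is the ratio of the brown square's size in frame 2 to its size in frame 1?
0.7×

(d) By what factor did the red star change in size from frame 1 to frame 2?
0.8×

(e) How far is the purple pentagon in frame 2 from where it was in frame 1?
4

The purple pentagon moved from (7, 9) to (4, 12), a distance of √(3² + 3²) ≈ 4.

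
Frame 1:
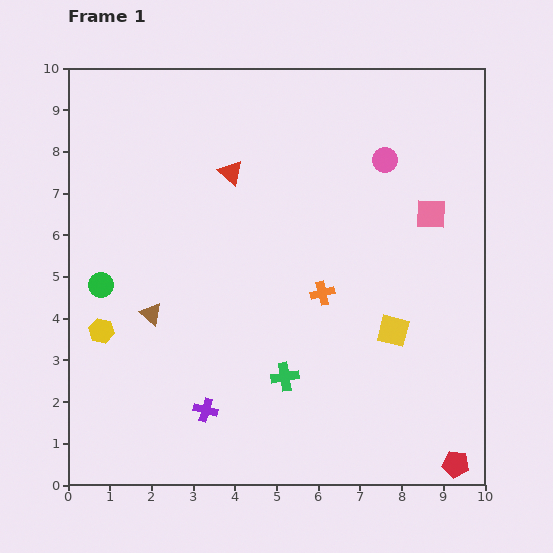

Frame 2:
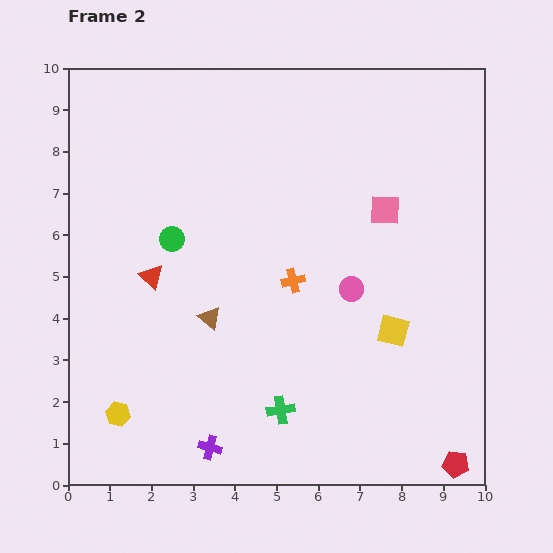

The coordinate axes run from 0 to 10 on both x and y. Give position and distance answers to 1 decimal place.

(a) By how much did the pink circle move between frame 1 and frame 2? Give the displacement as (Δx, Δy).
(-0.8, -3.1)

The pink circle was at (7.6, 7.8) in frame 1 and (6.8, 4.7) in frame 2.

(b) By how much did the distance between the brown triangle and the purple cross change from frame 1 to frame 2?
+0.5

Distance in frame 1: 2.6. Distance in frame 2: 3.1.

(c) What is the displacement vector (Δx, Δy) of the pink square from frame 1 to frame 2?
(-1.1, 0.1)

The pink square was at (8.7, 6.5) in frame 1 and (7.6, 6.6) in frame 2.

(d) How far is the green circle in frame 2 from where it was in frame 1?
2.0

The green circle moved from (0.8, 4.8) to (2.5, 5.9), a distance of √(1.7² + 1.1²) ≈ 2.0.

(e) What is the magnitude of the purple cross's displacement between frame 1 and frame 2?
0.9

The purple cross moved from (3.3, 1.8) to (3.4, 0.9), a distance of √(0.1² + 0.9²) ≈ 0.9.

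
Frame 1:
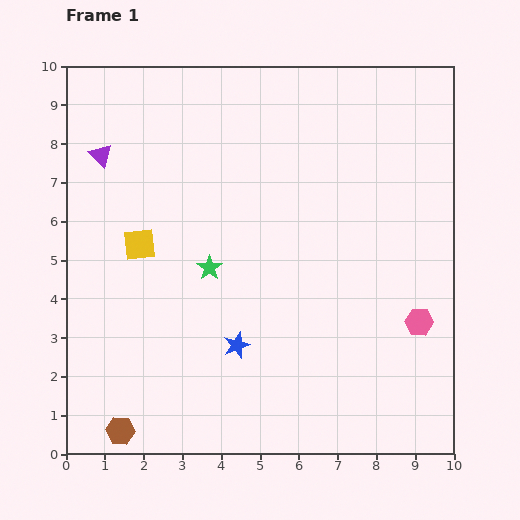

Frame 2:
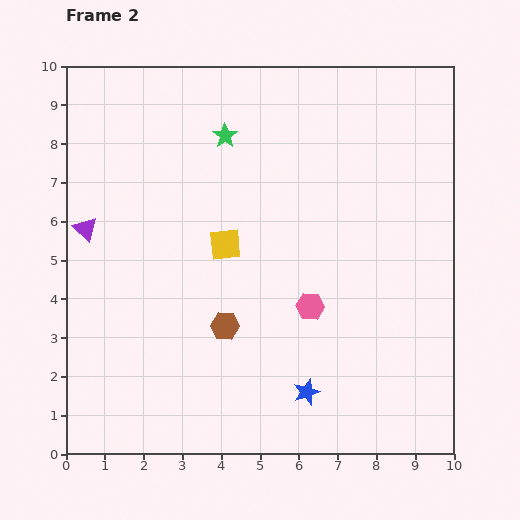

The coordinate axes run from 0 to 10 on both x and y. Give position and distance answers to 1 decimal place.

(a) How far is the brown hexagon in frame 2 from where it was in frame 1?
3.8

The brown hexagon moved from (1.4, 0.6) to (4.1, 3.3), a distance of √(2.7² + 2.7²) ≈ 3.8.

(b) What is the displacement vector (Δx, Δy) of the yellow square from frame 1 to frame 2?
(2.2, 0.0)

The yellow square was at (1.9, 5.4) in frame 1 and (4.1, 5.4) in frame 2.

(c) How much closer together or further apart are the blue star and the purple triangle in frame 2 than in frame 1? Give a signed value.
+1.1

Distance in frame 1: 6.0. Distance in frame 2: 7.1.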